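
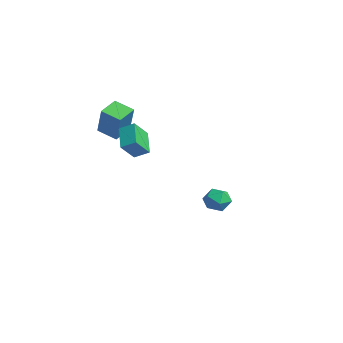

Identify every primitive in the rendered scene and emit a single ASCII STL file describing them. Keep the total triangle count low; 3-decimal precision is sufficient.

solid 
facet normal -0.876 -0.339 0.342
outer loop
vertex -3.577 3.934 -2.794
vertex -3.249 3.114 -2.767
vertex -3.178 3.642 -2.062
endloop
endfacet
facet normal -0.765 0.334 0.550
outer loop
vertex -3.577 3.934 -2.794
vertex -3.178 3.642 -2.062
vertex -3.027 4.463 -2.351
endloop
endfacet
facet normal -0.678 0.734 -0.034
outer loop
vertex -3.577 3.934 -2.794
vertex -3.027 4.463 -2.351
vertex -3.004 4.443 -3.234
endloop
endfacet
facet normal -0.736 0.308 -0.603
outer loop
vertex -3.577 3.934 -2.794
vertex -3.004 4.443 -3.234
vertex -3.142 3.609 -3.491
endloop
endfacet
facet normal -0.858 -0.356 -0.370
outer loop
vertex -3.577 3.934 -2.794
vertex -3.142 3.609 -3.491
vertex -3.249 3.114 -2.767
endloop
endfacet
facet normal -0.156 0.353 0.922
outer loop
vertex -3.027 4.463 -2.351
vertex -3.178 3.642 -2.062
vertex -2.358 3.971 -2.049
endloop
endfacet
facet normal -0.336 -0.737 0.586
outer loop
vertex -3.178 3.642 -2.062
vertex -3.249 3.114 -2.767
vertex -2.496 3.137 -2.306
endloop
endfacet
facet normal -0.306 -0.764 -0.568
outer loop
vertex -3.249 3.114 -2.767
vertex -3.142 3.609 -3.491
vertex -2.473 3.117 -3.189
endloop
endfacet
facet normal -0.109 0.309 -0.945
outer loop
vertex -3.142 3.609 -3.491
vertex -3.004 4.443 -3.234
vertex -2.322 3.938 -3.478
endloop
endfacet
facet normal -0.016 1.000 -0.023
outer loop
vertex -3.004 4.443 -3.234
vertex -3.027 4.463 -2.351
vertex -2.251 4.466 -2.773
endloop
endfacet
facet normal 0.736 -0.308 0.603
outer loop
vertex -1.923 3.646 -2.746
vertex -2.358 3.971 -2.049
vertex -2.496 3.137 -2.306
endloop
endfacet
facet normal 0.678 -0.734 0.034
outer loop
vertex -1.923 3.646 -2.746
vertex -2.496 3.137 -2.306
vertex -2.473 3.117 -3.189
endloop
endfacet
facet normal 0.765 -0.334 -0.550
outer loop
vertex -1.923 3.646 -2.746
vertex -2.473 3.117 -3.189
vertex -2.322 3.938 -3.478
endloop
endfacet
facet normal 0.876 0.339 -0.342
outer loop
vertex -1.923 3.646 -2.746
vertex -2.322 3.938 -3.478
vertex -2.251 4.466 -2.773
endloop
endfacet
facet normal 0.858 0.356 0.370
outer loop
vertex -1.923 3.646 -2.746
vertex -2.251 4.466 -2.773
vertex -2.358 3.971 -2.049
endloop
endfacet
facet normal 0.109 -0.309 0.945
outer loop
vertex -2.496 3.137 -2.306
vertex -2.358 3.971 -2.049
vertex -3.178 3.642 -2.062
endloop
endfacet
facet normal 0.016 -1.000 0.023
outer loop
vertex -2.473 3.117 -3.189
vertex -2.496 3.137 -2.306
vertex -3.249 3.114 -2.767
endloop
endfacet
facet normal 0.156 -0.353 -0.922
outer loop
vertex -2.322 3.938 -3.478
vertex -2.473 3.117 -3.189
vertex -3.142 3.609 -3.491
endloop
endfacet
facet normal 0.336 0.737 -0.586
outer loop
vertex -2.251 4.466 -2.773
vertex -2.322 3.938 -3.478
vertex -3.004 4.443 -3.234
endloop
endfacet
facet normal 0.306 0.764 0.568
outer loop
vertex -2.358 3.971 -2.049
vertex -2.251 4.466 -2.773
vertex -3.027 4.463 -2.351
endloop
endfacet
facet normal -0.486 -0.748 -0.453
outer loop
vertex 1.273 -2.901 4.498
vertex 0.836 -2.066 3.587
vertex 2.542 -3.194 3.621
endloop
endfacet
facet normal 0.333 -0.637 0.695
outer loop
vertex 2.984 -2.514 4.033
vertex 1.273 -2.901 4.498
vertex 2.542 -3.194 3.621
endloop
endfacet
facet normal -0.486 -0.748 -0.453
outer loop
vertex 2.542 -3.194 3.621
vertex 0.836 -2.066 3.587
vertex 2.105 -2.359 2.71
endloop
endfacet
facet normal 0.808 -0.187 -0.559
outer loop
vertex 2.105 -2.359 2.71
vertex 2.984 -2.514 4.033
vertex 2.542 -3.194 3.621
endloop
endfacet
facet normal -0.808 0.187 0.559
outer loop
vertex 1.273 -2.901 4.498
vertex 1.278 -1.386 3.999
vertex 0.836 -2.066 3.587
endloop
endfacet
facet normal 0.333 -0.637 0.695
outer loop
vertex 1.715 -2.221 4.91
vertex 1.273 -2.901 4.498
vertex 2.984 -2.514 4.033
endloop
endfacet
facet normal -0.808 0.187 0.559
outer loop
vertex 1.715 -2.221 4.91
vertex 1.278 -1.386 3.999
vertex 1.273 -2.901 4.498
endloop
endfacet
facet normal -0.333 0.637 -0.695
outer loop
vertex 0.836 -2.066 3.587
vertex 1.278 -1.386 3.999
vertex 2.105 -2.359 2.71
endloop
endfacet
facet normal 0.808 -0.187 -0.559
outer loop
vertex 2.547 -1.679 3.122
vertex 2.984 -2.514 4.033
vertex 2.105 -2.359 2.71
endloop
endfacet
facet normal -0.333 0.637 -0.695
outer loop
vertex 2.105 -2.359 2.71
vertex 1.278 -1.386 3.999
vertex 2.547 -1.679 3.122
endloop
endfacet
facet normal 0.486 0.748 0.453
outer loop
vertex 2.547 -1.679 3.122
vertex 1.715 -2.221 4.91
vertex 2.984 -2.514 4.033
endloop
endfacet
facet normal 0.486 0.748 0.453
outer loop
vertex 1.278 -1.386 3.999
vertex 1.715 -2.221 4.91
vertex 2.547 -1.679 3.122
endloop
endfacet
facet normal -0.527 0.038 -0.849
outer loop
vertex -3.388 -1.992 3.563
vertex -2.577 -1.195 3.095
vertex -2.729 -2.928 3.112
endloop
endfacet
facet normal -0.659 -0.648 0.381
outer loop
vertex -1.663 -3.005 4.825
vertex -3.388 -1.992 3.563
vertex -2.729 -2.928 3.112
endloop
endfacet
facet normal -0.528 0.038 -0.848
outer loop
vertex -2.729 -2.928 3.112
vertex -2.577 -1.195 3.095
vertex -1.919 -2.131 2.643
endloop
endfacet
facet normal 0.535 -0.760 -0.367
outer loop
vertex -1.919 -2.131 2.643
vertex -1.663 -3.005 4.825
vertex -2.729 -2.928 3.112
endloop
endfacet
facet normal -0.535 0.761 0.367
outer loop
vertex -3.388 -1.992 3.563
vertex -1.511 -1.272 4.808
vertex -2.577 -1.195 3.095
endloop
endfacet
facet normal -0.659 -0.648 0.381
outer loop
vertex -2.321 -2.069 5.277
vertex -3.388 -1.992 3.563
vertex -1.663 -3.005 4.825
endloop
endfacet
facet normal -0.535 0.760 0.367
outer loop
vertex -2.321 -2.069 5.277
vertex -1.511 -1.272 4.808
vertex -3.388 -1.992 3.563
endloop
endfacet
facet normal 0.660 0.648 -0.381
outer loop
vertex -2.577 -1.195 3.095
vertex -1.511 -1.272 4.808
vertex -1.919 -2.131 2.643
endloop
endfacet
facet normal 0.535 -0.761 -0.367
outer loop
vertex -0.852 -2.208 4.357
vertex -1.663 -3.005 4.825
vertex -1.919 -2.131 2.643
endloop
endfacet
facet normal 0.659 0.648 -0.381
outer loop
vertex -1.919 -2.131 2.643
vertex -1.511 -1.272 4.808
vertex -0.852 -2.208 4.357
endloop
endfacet
facet normal 0.528 -0.039 0.849
outer loop
vertex -0.852 -2.208 4.357
vertex -2.321 -2.069 5.277
vertex -1.663 -3.005 4.825
endloop
endfacet
facet normal 0.528 -0.037 0.849
outer loop
vertex -1.511 -1.272 4.808
vertex -2.321 -2.069 5.277
vertex -0.852 -2.208 4.357
endloop
endfacet

endsolid


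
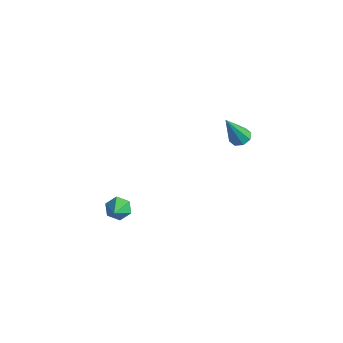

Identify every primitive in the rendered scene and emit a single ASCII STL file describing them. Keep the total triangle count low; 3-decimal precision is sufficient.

solid 
facet normal 0.117 0.422 -0.899
outer loop
vertex 2.641 3.936 -0.359
vertex 2.04 3.843 -0.481
vertex 2.369 4.301 -0.223
endloop
endfacet
facet normal 0.750 0.350 0.562
outer loop
vertex 2.641 3.936 -0.359
vertex 2.369 4.301 -0.223
vertex 1.8 2.977 1.361
endloop
endfacet
facet normal 0.116 0.423 -0.899
outer loop
vertex 2.369 4.301 -0.223
vertex 2.04 3.843 -0.481
vertex 1.904 4.397 -0.238
endloop
endfacet
facet normal 0.131 0.737 0.663
outer loop
vertex 2.369 4.301 -0.223
vertex 1.904 4.397 -0.238
vertex 1.8 2.977 1.361
endloop
endfacet
facet normal 0.118 0.423 -0.898
outer loop
vertex 1.904 4.397 -0.238
vertex 2.04 3.843 -0.481
vertex 1.519 4.169 -0.396
endloop
endfacet
facet normal -0.583 0.626 0.518
outer loop
vertex 1.904 4.397 -0.238
vertex 1.519 4.169 -0.396
vertex 1.8 2.977 1.361
endloop
endfacet
facet normal 0.117 0.422 -0.899
outer loop
vertex 1.519 4.169 -0.396
vertex 2.04 3.843 -0.481
vertex 1.439 3.75 -0.603
endloop
endfacet
facet normal -0.974 0.082 0.211
outer loop
vertex 1.519 4.169 -0.396
vertex 1.439 3.75 -0.603
vertex 1.8 2.977 1.361
endloop
endfacet
facet normal 0.117 0.422 -0.899
outer loop
vertex 1.439 3.75 -0.603
vertex 2.04 3.843 -0.481
vertex 1.711 3.385 -0.739
endloop
endfacet
facet normal -0.813 -0.577 -0.078
outer loop
vertex 1.439 3.75 -0.603
vertex 1.711 3.385 -0.739
vertex 1.8 2.977 1.361
endloop
endfacet
facet normal 0.116 0.423 -0.899
outer loop
vertex 1.711 3.385 -0.739
vertex 2.04 3.843 -0.481
vertex 2.175 3.289 -0.724
endloop
endfacet
facet normal -0.194 -0.965 -0.179
outer loop
vertex 1.711 3.385 -0.739
vertex 2.175 3.289 -0.724
vertex 1.8 2.977 1.361
endloop
endfacet
facet normal 0.116 0.423 -0.899
outer loop
vertex 2.175 3.289 -0.724
vertex 2.04 3.843 -0.481
vertex 2.56 3.517 -0.567
endloop
endfacet
facet normal 0.520 -0.854 -0.034
outer loop
vertex 2.175 3.289 -0.724
vertex 2.56 3.517 -0.567
vertex 1.8 2.977 1.361
endloop
endfacet
facet normal 0.117 0.423 -0.898
outer loop
vertex 2.56 3.517 -0.567
vertex 2.04 3.843 -0.481
vertex 2.641 3.936 -0.359
endloop
endfacet
facet normal 0.911 -0.311 0.272
outer loop
vertex 2.56 3.517 -0.567
vertex 2.641 3.936 -0.359
vertex 1.8 2.977 1.361
endloop
endfacet
facet normal -0.493 0.634 -0.596
outer loop
vertex 0.645 -2.589 -3.173
vertex 0.039 -2.887 -2.989
vertex 0.289 -2.347 -2.621
endloop
endfacet
facet normal 0.830 0.439 0.343
outer loop
vertex 0.645 -2.589 -3.173
vertex 0.289 -2.347 -2.621
vertex 0.881 -3.973 -1.971
endloop
endfacet
facet normal -0.493 0.634 -0.596
outer loop
vertex 0.289 -2.347 -2.621
vertex 0.039 -2.887 -2.989
vertex -0.317 -2.645 -2.437
endloop
endfacet
facet normal 0.083 0.396 0.915
outer loop
vertex 0.289 -2.347 -2.621
vertex -0.317 -2.645 -2.437
vertex 0.881 -3.973 -1.971
endloop
endfacet
facet normal -0.493 0.634 -0.596
outer loop
vertex -0.317 -2.645 -2.437
vertex 0.039 -2.887 -2.989
vertex -0.567 -3.185 -2.805
endloop
endfacet
facet normal -0.583 -0.256 0.771
outer loop
vertex -0.317 -2.645 -2.437
vertex -0.567 -3.185 -2.805
vertex 0.881 -3.973 -1.971
endloop
endfacet
facet normal -0.493 0.635 -0.595
outer loop
vertex -0.567 -3.185 -2.805
vertex 0.039 -2.887 -2.989
vertex -0.212 -3.427 -3.357
endloop
endfacet
facet normal -0.502 -0.863 0.056
outer loop
vertex -0.567 -3.185 -2.805
vertex -0.212 -3.427 -3.357
vertex 0.881 -3.973 -1.971
endloop
endfacet
facet normal -0.493 0.635 -0.595
outer loop
vertex -0.212 -3.427 -3.357
vertex 0.039 -2.887 -2.989
vertex 0.394 -3.129 -3.541
endloop
endfacet
facet normal 0.246 -0.820 -0.517
outer loop
vertex -0.212 -3.427 -3.357
vertex 0.394 -3.129 -3.541
vertex 0.881 -3.973 -1.971
endloop
endfacet
facet normal -0.493 0.635 -0.595
outer loop
vertex 0.394 -3.129 -3.541
vertex 0.039 -2.887 -2.989
vertex 0.645 -2.589 -3.173
endloop
endfacet
facet normal 0.912 -0.169 -0.374
outer loop
vertex 0.394 -3.129 -3.541
vertex 0.645 -2.589 -3.173
vertex 0.881 -3.973 -1.971
endloop
endfacet

endsolid


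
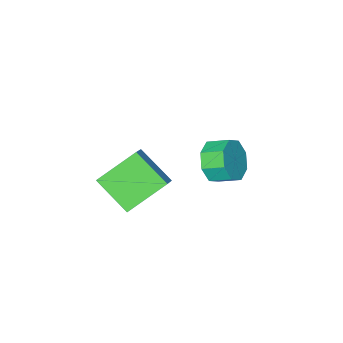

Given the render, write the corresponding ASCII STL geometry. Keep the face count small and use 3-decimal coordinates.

solid 
facet normal -0.599 -0.545 -0.587
outer loop
vertex 2.205 -5.25 3.168
vertex 0.635 -4.805 4.358
vertex 1.85 -3.753 2.14
endloop
endfacet
facet normal 0.777 -0.220 -0.589
outer loop
vertex 2.485 -3.175 2.762
vertex 2.205 -5.25 3.168
vertex 1.85 -3.753 2.14
endloop
endfacet
facet normal -0.599 -0.545 -0.587
outer loop
vertex 1.85 -3.753 2.14
vertex 0.635 -4.805 4.358
vertex 0.28 -3.308 3.33
endloop
endfacet
facet normal -0.192 0.809 -0.556
outer loop
vertex 0.28 -3.308 3.33
vertex 2.485 -3.175 2.762
vertex 1.85 -3.753 2.14
endloop
endfacet
facet normal 0.192 -0.809 0.556
outer loop
vertex 2.205 -5.25 3.168
vertex 1.27 -4.227 4.98
vertex 0.635 -4.805 4.358
endloop
endfacet
facet normal 0.777 -0.220 -0.589
outer loop
vertex 2.84 -4.672 3.79
vertex 2.205 -5.25 3.168
vertex 2.485 -3.175 2.762
endloop
endfacet
facet normal 0.192 -0.809 0.556
outer loop
vertex 2.84 -4.672 3.79
vertex 1.27 -4.227 4.98
vertex 2.205 -5.25 3.168
endloop
endfacet
facet normal -0.777 0.220 0.589
outer loop
vertex 0.635 -4.805 4.358
vertex 1.27 -4.227 4.98
vertex 0.28 -3.308 3.33
endloop
endfacet
facet normal -0.192 0.809 -0.556
outer loop
vertex 0.915 -2.73 3.952
vertex 2.485 -3.175 2.762
vertex 0.28 -3.308 3.33
endloop
endfacet
facet normal -0.777 0.220 0.589
outer loop
vertex 0.28 -3.308 3.33
vertex 1.27 -4.227 4.98
vertex 0.915 -2.73 3.952
endloop
endfacet
facet normal 0.599 0.545 0.587
outer loop
vertex 0.915 -2.73 3.952
vertex 2.84 -4.672 3.79
vertex 2.485 -3.175 2.762
endloop
endfacet
facet normal 0.599 0.545 0.587
outer loop
vertex 1.27 -4.227 4.98
vertex 2.84 -4.672 3.79
vertex 0.915 -2.73 3.952
endloop
endfacet
facet normal 0.495 -0.765 -0.411
outer loop
vertex -1.744 -4.131 3.292
vertex -2.288 -4.041 2.47
vertex -1.432 -3.659 2.789
endloop
endfacet
facet normal 0.765 0.159 0.624
outer loop
vertex -1.744 -4.131 3.292
vertex -1.432 -3.659 2.789
vertex -2.248 -3.35 3.712
endloop
endfacet
facet normal 0.765 0.160 0.623
outer loop
vertex -2.248 -3.35 3.712
vertex -1.432 -3.659 2.789
vertex -1.936 -2.878 3.208
endloop
endfacet
facet normal -0.494 0.766 0.412
outer loop
vertex -2.248 -3.35 3.712
vertex -1.936 -2.878 3.208
vertex -2.792 -3.259 2.89
endloop
endfacet
facet normal 0.495 -0.766 -0.411
outer loop
vertex -1.432 -3.659 2.789
vertex -2.288 -4.041 2.47
vertex -1.621 -3.41 2.098
endloop
endfacet
facet normal 0.833 0.553 -0.029
outer loop
vertex -1.432 -3.659 2.789
vertex -1.621 -3.41 2.098
vertex -1.936 -2.878 3.208
endloop
endfacet
facet normal 0.833 0.553 -0.029
outer loop
vertex -1.936 -2.878 3.208
vertex -1.621 -3.41 2.098
vertex -2.125 -2.629 2.518
endloop
endfacet
facet normal -0.494 0.766 0.412
outer loop
vertex -1.936 -2.878 3.208
vertex -2.125 -2.629 2.518
vertex -2.792 -3.259 2.89
endloop
endfacet
facet normal 0.495 -0.765 -0.412
outer loop
vertex -1.621 -3.41 2.098
vertex -2.288 -4.041 2.47
vertex -2.201 -3.531 1.626
endloop
endfacet
facet normal 0.411 0.623 -0.665
outer loop
vertex -1.621 -3.41 2.098
vertex -2.201 -3.531 1.626
vertex -2.125 -2.629 2.518
endloop
endfacet
facet normal 0.412 0.623 -0.665
outer loop
vertex -2.125 -2.629 2.518
vertex -2.201 -3.531 1.626
vertex -2.705 -2.75 2.045
endloop
endfacet
facet normal -0.495 0.766 0.411
outer loop
vertex -2.125 -2.629 2.518
vertex -2.705 -2.75 2.045
vertex -2.792 -3.259 2.89
endloop
endfacet
facet normal 0.494 -0.766 -0.412
outer loop
vertex -2.201 -3.531 1.626
vertex -2.288 -4.041 2.47
vertex -2.832 -3.95 1.648
endloop
endfacet
facet normal -0.249 0.328 -0.911
outer loop
vertex -2.201 -3.531 1.626
vertex -2.832 -3.95 1.648
vertex -2.705 -2.75 2.045
endloop
endfacet
facet normal -0.251 0.328 -0.911
outer loop
vertex -2.705 -2.75 2.045
vertex -2.832 -3.95 1.648
vertex -3.336 -3.169 2.068
endloop
endfacet
facet normal -0.494 0.766 0.411
outer loop
vertex -2.705 -2.75 2.045
vertex -3.336 -3.169 2.068
vertex -2.792 -3.259 2.89
endloop
endfacet
facet normal 0.494 -0.766 -0.412
outer loop
vertex -2.832 -3.95 1.648
vertex -2.288 -4.041 2.47
vertex -3.144 -4.422 2.152
endloop
endfacet
facet normal -0.766 -0.159 -0.623
outer loop
vertex -2.832 -3.95 1.648
vertex -3.144 -4.422 2.152
vertex -3.336 -3.169 2.068
endloop
endfacet
facet normal -0.765 -0.159 -0.624
outer loop
vertex -3.336 -3.169 2.068
vertex -3.144 -4.422 2.152
vertex -3.648 -3.641 2.571
endloop
endfacet
facet normal -0.495 0.765 0.411
outer loop
vertex -3.336 -3.169 2.068
vertex -3.648 -3.641 2.571
vertex -2.792 -3.259 2.89
endloop
endfacet
facet normal 0.494 -0.766 -0.412
outer loop
vertex -3.144 -4.422 2.152
vertex -2.288 -4.041 2.47
vertex -2.955 -4.671 2.842
endloop
endfacet
facet normal -0.833 -0.553 0.029
outer loop
vertex -3.144 -4.422 2.152
vertex -2.955 -4.671 2.842
vertex -3.648 -3.641 2.571
endloop
endfacet
facet normal -0.833 -0.553 0.029
outer loop
vertex -3.648 -3.641 2.571
vertex -2.955 -4.671 2.842
vertex -3.459 -3.89 3.262
endloop
endfacet
facet normal -0.495 0.766 0.411
outer loop
vertex -3.648 -3.641 2.571
vertex -3.459 -3.89 3.262
vertex -2.792 -3.259 2.89
endloop
endfacet
facet normal 0.495 -0.766 -0.411
outer loop
vertex -2.955 -4.671 2.842
vertex -2.288 -4.041 2.47
vertex -2.375 -4.55 3.315
endloop
endfacet
facet normal -0.412 -0.623 0.665
outer loop
vertex -2.955 -4.671 2.842
vertex -2.375 -4.55 3.315
vertex -3.459 -3.89 3.262
endloop
endfacet
facet normal -0.412 -0.623 0.665
outer loop
vertex -3.459 -3.89 3.262
vertex -2.375 -4.55 3.315
vertex -2.879 -3.769 3.734
endloop
endfacet
facet normal -0.495 0.765 0.412
outer loop
vertex -3.459 -3.89 3.262
vertex -2.879 -3.769 3.734
vertex -2.792 -3.259 2.89
endloop
endfacet
facet normal 0.494 -0.766 -0.411
outer loop
vertex -2.375 -4.55 3.315
vertex -2.288 -4.041 2.47
vertex -1.744 -4.131 3.292
endloop
endfacet
facet normal 0.250 -0.327 0.911
outer loop
vertex -2.375 -4.55 3.315
vertex -1.744 -4.131 3.292
vertex -2.879 -3.769 3.734
endloop
endfacet
facet normal 0.250 -0.329 0.911
outer loop
vertex -2.879 -3.769 3.734
vertex -1.744 -4.131 3.292
vertex -2.248 -3.35 3.712
endloop
endfacet
facet normal -0.494 0.766 0.412
outer loop
vertex -2.879 -3.769 3.734
vertex -2.248 -3.35 3.712
vertex -2.792 -3.259 2.89
endloop
endfacet

endsolid


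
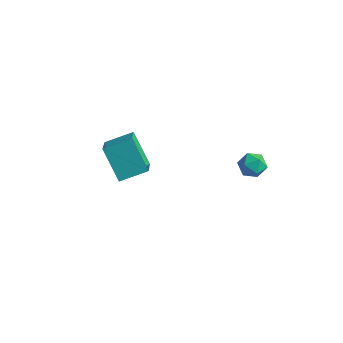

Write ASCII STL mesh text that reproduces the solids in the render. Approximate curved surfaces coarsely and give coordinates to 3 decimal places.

solid 
facet normal 0.045 0.454 0.890
outer loop
vertex 2.208 3.886 4.183
vertex 1.821 3.438 4.431
vertex 2.457 3.355 4.441
endloop
endfacet
facet normal 0.648 0.557 0.520
outer loop
vertex 2.208 3.886 4.183
vertex 2.457 3.355 4.441
vertex 2.696 3.589 3.893
endloop
endfacet
facet normal 0.475 0.875 -0.096
outer loop
vertex 2.208 3.886 4.183
vertex 2.696 3.589 3.893
vertex 2.208 3.816 3.545
endloop
endfacet
facet normal -0.230 0.967 -0.106
outer loop
vertex 2.208 3.886 4.183
vertex 2.208 3.816 3.545
vertex 1.668 3.724 3.877
endloop
endfacet
facet normal -0.497 0.707 0.502
outer loop
vertex 2.208 3.886 4.183
vertex 1.668 3.724 3.877
vertex 1.821 3.438 4.431
endloop
endfacet
facet normal 0.926 -0.082 0.369
outer loop
vertex 2.696 3.589 3.893
vertex 2.457 3.355 4.441
vertex 2.612 2.956 3.963
endloop
endfacet
facet normal -0.048 -0.250 0.967
outer loop
vertex 2.457 3.355 4.441
vertex 1.821 3.438 4.431
vertex 2.072 2.864 4.295
endloop
endfacet
facet normal -0.927 0.160 0.339
outer loop
vertex 1.821 3.438 4.431
vertex 1.668 3.724 3.877
vertex 1.584 3.091 3.947
endloop
endfacet
facet normal -0.496 0.581 -0.646
outer loop
vertex 1.668 3.724 3.877
vertex 2.208 3.816 3.545
vertex 1.823 3.325 3.399
endloop
endfacet
facet normal 0.648 0.432 -0.627
outer loop
vertex 2.208 3.816 3.545
vertex 2.696 3.589 3.893
vertex 2.459 3.242 3.409
endloop
endfacet
facet normal 0.230 -0.967 0.106
outer loop
vertex 2.072 2.794 3.657
vertex 2.612 2.956 3.963
vertex 2.072 2.864 4.295
endloop
endfacet
facet normal -0.475 -0.875 0.096
outer loop
vertex 2.072 2.794 3.657
vertex 2.072 2.864 4.295
vertex 1.584 3.091 3.947
endloop
endfacet
facet normal -0.648 -0.557 -0.520
outer loop
vertex 2.072 2.794 3.657
vertex 1.584 3.091 3.947
vertex 1.823 3.325 3.399
endloop
endfacet
facet normal -0.045 -0.454 -0.890
outer loop
vertex 2.072 2.794 3.657
vertex 1.823 3.325 3.399
vertex 2.459 3.242 3.409
endloop
endfacet
facet normal 0.497 -0.707 -0.502
outer loop
vertex 2.072 2.794 3.657
vertex 2.459 3.242 3.409
vertex 2.612 2.956 3.963
endloop
endfacet
facet normal 0.496 -0.581 0.646
outer loop
vertex 2.072 2.864 4.295
vertex 2.612 2.956 3.963
vertex 2.457 3.355 4.441
endloop
endfacet
facet normal -0.648 -0.432 0.627
outer loop
vertex 1.584 3.091 3.947
vertex 2.072 2.864 4.295
vertex 1.821 3.438 4.431
endloop
endfacet
facet normal -0.926 0.082 -0.369
outer loop
vertex 1.823 3.325 3.399
vertex 1.584 3.091 3.947
vertex 1.668 3.724 3.877
endloop
endfacet
facet normal 0.048 0.250 -0.967
outer loop
vertex 2.459 3.242 3.409
vertex 1.823 3.325 3.399
vertex 2.208 3.816 3.545
endloop
endfacet
facet normal 0.927 -0.160 -0.339
outer loop
vertex 2.612 2.956 3.963
vertex 2.459 3.242 3.409
vertex 2.696 3.589 3.893
endloop
endfacet
facet normal -0.472 0.668 -0.575
outer loop
vertex -4.0 1.724 3.085
vertex -3.212 2.641 3.504
vertex -2.94 1.388 1.826
endloop
endfacet
facet normal -0.616 -0.717 -0.327
outer loop
vertex -2.128 0.239 2.816
vertex -4.0 1.724 3.085
vertex -2.94 1.388 1.826
endloop
endfacet
facet normal -0.472 0.668 -0.575
outer loop
vertex -2.94 1.388 1.826
vertex -3.212 2.641 3.504
vertex -2.152 2.306 2.245
endloop
endfacet
facet normal 0.631 -0.200 -0.749
outer loop
vertex -2.152 2.306 2.245
vertex -2.128 0.239 2.816
vertex -2.94 1.388 1.826
endloop
endfacet
facet normal -0.631 0.200 0.750
outer loop
vertex -4.0 1.724 3.085
vertex -2.4 1.492 4.494
vertex -3.212 2.641 3.504
endloop
endfacet
facet normal -0.616 -0.717 -0.328
outer loop
vertex -3.188 0.574 4.075
vertex -4.0 1.724 3.085
vertex -2.128 0.239 2.816
endloop
endfacet
facet normal -0.631 0.200 0.750
outer loop
vertex -3.188 0.574 4.075
vertex -2.4 1.492 4.494
vertex -4.0 1.724 3.085
endloop
endfacet
facet normal 0.615 0.717 0.327
outer loop
vertex -3.212 2.641 3.504
vertex -2.4 1.492 4.494
vertex -2.152 2.306 2.245
endloop
endfacet
facet normal 0.631 -0.200 -0.750
outer loop
vertex -1.34 1.156 3.235
vertex -2.128 0.239 2.816
vertex -2.152 2.306 2.245
endloop
endfacet
facet normal 0.616 0.717 0.327
outer loop
vertex -2.152 2.306 2.245
vertex -2.4 1.492 4.494
vertex -1.34 1.156 3.235
endloop
endfacet
facet normal 0.472 -0.668 0.575
outer loop
vertex -1.34 1.156 3.235
vertex -3.188 0.574 4.075
vertex -2.128 0.239 2.816
endloop
endfacet
facet normal 0.472 -0.668 0.576
outer loop
vertex -2.4 1.492 4.494
vertex -3.188 0.574 4.075
vertex -1.34 1.156 3.235
endloop
endfacet

endsolid


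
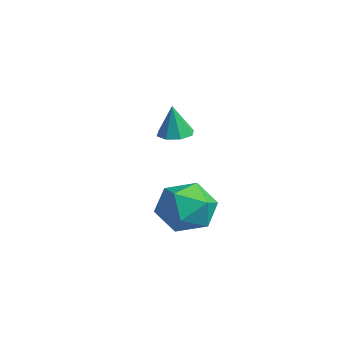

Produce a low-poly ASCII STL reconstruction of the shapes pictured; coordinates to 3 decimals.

solid 
facet normal -0.477 0.849 -0.229
outer loop
vertex -1.15 -1.874 -3.619
vertex -1.555 -1.893 -2.847
vertex -0.788 -1.484 -2.927
endloop
endfacet
facet normal 0.161 0.821 -0.547
outer loop
vertex -1.15 -1.874 -3.619
vertex -0.788 -1.484 -2.927
vertex -0.292 -1.947 -3.476
endloop
endfacet
facet normal 0.179 0.236 -0.955
outer loop
vertex -1.15 -1.874 -3.619
vertex -0.292 -1.947 -3.476
vertex -0.752 -2.642 -3.734
endloop
endfacet
facet normal -0.447 -0.099 -0.889
outer loop
vertex -1.15 -1.874 -3.619
vertex -0.752 -2.642 -3.734
vertex -1.533 -2.609 -3.345
endloop
endfacet
facet normal -0.853 0.280 -0.441
outer loop
vertex -1.15 -1.874 -3.619
vertex -1.533 -2.609 -3.345
vertex -1.555 -1.893 -2.847
endloop
endfacet
facet normal 0.658 0.752 -0.040
outer loop
vertex -0.292 -1.947 -3.476
vertex -0.788 -1.484 -2.927
vertex -0.167 -2.011 -2.615
endloop
endfacet
facet normal -0.375 0.796 0.475
outer loop
vertex -0.788 -1.484 -2.927
vertex -1.555 -1.893 -2.847
vertex -0.948 -1.978 -2.226
endloop
endfacet
facet normal -0.983 -0.123 0.134
outer loop
vertex -1.555 -1.893 -2.847
vertex -1.533 -2.609 -3.345
vertex -1.408 -2.673 -2.484
endloop
endfacet
facet normal -0.327 -0.736 -0.593
outer loop
vertex -1.533 -2.609 -3.345
vertex -0.752 -2.642 -3.734
vertex -0.912 -3.136 -3.033
endloop
endfacet
facet normal 0.688 -0.196 -0.699
outer loop
vertex -0.752 -2.642 -3.734
vertex -0.292 -1.947 -3.476
vertex -0.145 -2.727 -3.113
endloop
endfacet
facet normal 0.447 0.099 0.889
outer loop
vertex -0.55 -2.746 -2.341
vertex -0.167 -2.011 -2.615
vertex -0.948 -1.978 -2.226
endloop
endfacet
facet normal -0.179 -0.236 0.955
outer loop
vertex -0.55 -2.746 -2.341
vertex -0.948 -1.978 -2.226
vertex -1.408 -2.673 -2.484
endloop
endfacet
facet normal -0.161 -0.821 0.547
outer loop
vertex -0.55 -2.746 -2.341
vertex -1.408 -2.673 -2.484
vertex -0.912 -3.136 -3.033
endloop
endfacet
facet normal 0.477 -0.849 0.229
outer loop
vertex -0.55 -2.746 -2.341
vertex -0.912 -3.136 -3.033
vertex -0.145 -2.727 -3.113
endloop
endfacet
facet normal 0.853 -0.280 0.441
outer loop
vertex -0.55 -2.746 -2.341
vertex -0.145 -2.727 -3.113
vertex -0.167 -2.011 -2.615
endloop
endfacet
facet normal 0.327 0.736 0.593
outer loop
vertex -0.948 -1.978 -2.226
vertex -0.167 -2.011 -2.615
vertex -0.788 -1.484 -2.927
endloop
endfacet
facet normal -0.688 0.196 0.699
outer loop
vertex -1.408 -2.673 -2.484
vertex -0.948 -1.978 -2.226
vertex -1.555 -1.893 -2.847
endloop
endfacet
facet normal -0.658 -0.752 0.040
outer loop
vertex -0.912 -3.136 -3.033
vertex -1.408 -2.673 -2.484
vertex -1.533 -2.609 -3.345
endloop
endfacet
facet normal 0.375 -0.796 -0.475
outer loop
vertex -0.145 -2.727 -3.113
vertex -0.912 -3.136 -3.033
vertex -0.752 -2.642 -3.734
endloop
endfacet
facet normal 0.983 0.123 -0.134
outer loop
vertex -0.167 -2.011 -2.615
vertex -0.145 -2.727 -3.113
vertex -0.292 -1.947 -3.476
endloop
endfacet
facet normal -0.076 0.115 -0.990
outer loop
vertex -3.528 -1.093 -1.572
vertex -3.919 -1.42 -1.58
vertex -3.872 -0.916 -1.525
endloop
endfacet
facet normal 0.453 0.755 0.474
outer loop
vertex -3.528 -1.093 -1.572
vertex -3.872 -0.916 -1.525
vertex -3.841 -1.54 -0.56
endloop
endfacet
facet normal -0.076 0.115 -0.990
outer loop
vertex -3.872 -0.916 -1.525
vertex -3.919 -1.42 -1.58
vertex -4.244 -1.033 -1.51
endloop
endfacet
facet normal -0.234 0.813 0.533
outer loop
vertex -3.872 -0.916 -1.525
vertex -4.244 -1.033 -1.51
vertex -3.841 -1.54 -0.56
endloop
endfacet
facet normal -0.077 0.115 -0.990
outer loop
vertex -4.244 -1.033 -1.51
vertex -3.919 -1.42 -1.58
vertex -4.425 -1.378 -1.536
endloop
endfacet
facet normal -0.771 0.365 0.522
outer loop
vertex -4.244 -1.033 -1.51
vertex -4.425 -1.378 -1.536
vertex -3.841 -1.54 -0.56
endloop
endfacet
facet normal -0.077 0.116 -0.990
outer loop
vertex -4.425 -1.378 -1.536
vertex -3.919 -1.42 -1.58
vertex -4.31 -1.747 -1.588
endloop
endfacet
facet normal -0.835 -0.323 0.446
outer loop
vertex -4.425 -1.378 -1.536
vertex -4.31 -1.747 -1.588
vertex -3.841 -1.54 -0.56
endloop
endfacet
facet normal -0.076 0.115 -0.990
outer loop
vertex -4.31 -1.747 -1.588
vertex -3.919 -1.42 -1.58
vertex -3.966 -1.925 -1.635
endloop
endfacet
facet normal -0.392 -0.851 0.350
outer loop
vertex -4.31 -1.747 -1.588
vertex -3.966 -1.925 -1.635
vertex -3.841 -1.54 -0.56
endloop
endfacet
facet normal -0.076 0.115 -0.990
outer loop
vertex -3.966 -1.925 -1.635
vertex -3.919 -1.42 -1.58
vertex -3.594 -1.807 -1.65
endloop
endfacet
facet normal 0.300 -0.909 0.291
outer loop
vertex -3.966 -1.925 -1.635
vertex -3.594 -1.807 -1.65
vertex -3.841 -1.54 -0.56
endloop
endfacet
facet normal -0.076 0.115 -0.990
outer loop
vertex -3.594 -1.807 -1.65
vertex -3.919 -1.42 -1.58
vertex -3.413 -1.463 -1.624
endloop
endfacet
facet normal 0.834 -0.462 0.302
outer loop
vertex -3.594 -1.807 -1.65
vertex -3.413 -1.463 -1.624
vertex -3.841 -1.54 -0.56
endloop
endfacet
facet normal -0.076 0.115 -0.990
outer loop
vertex -3.413 -1.463 -1.624
vertex -3.919 -1.42 -1.58
vertex -3.528 -1.093 -1.572
endloop
endfacet
facet normal 0.898 0.226 0.378
outer loop
vertex -3.413 -1.463 -1.624
vertex -3.528 -1.093 -1.572
vertex -3.841 -1.54 -0.56
endloop
endfacet

endsolid


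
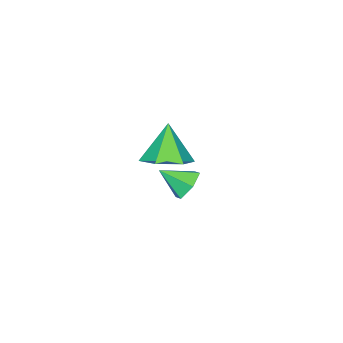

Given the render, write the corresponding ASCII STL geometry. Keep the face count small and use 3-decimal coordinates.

solid 
facet normal 0.387 0.274 -0.880
outer loop
vertex 2.716 1.378 1.157
vertex 1.989 1.22 0.788
vertex 2.145 1.977 1.092
endloop
endfacet
facet normal 0.367 0.439 0.820
outer loop
vertex 2.716 1.378 1.157
vertex 2.145 1.977 1.092
vertex 1.451 0.84 2.012
endloop
endfacet
facet normal 0.387 0.274 -0.881
outer loop
vertex 2.145 1.977 1.092
vertex 1.989 1.22 0.788
vertex 1.418 1.82 0.724
endloop
endfacet
facet normal -0.433 0.712 0.553
outer loop
vertex 2.145 1.977 1.092
vertex 1.418 1.82 0.724
vertex 1.451 0.84 2.012
endloop
endfacet
facet normal 0.387 0.274 -0.881
outer loop
vertex 1.418 1.82 0.724
vertex 1.989 1.22 0.788
vertex 1.262 1.063 0.42
endloop
endfacet
facet normal -0.980 0.147 0.137
outer loop
vertex 1.418 1.82 0.724
vertex 1.262 1.063 0.42
vertex 1.451 0.84 2.012
endloop
endfacet
facet normal 0.386 0.274 -0.881
outer loop
vertex 1.262 1.063 0.42
vertex 1.989 1.22 0.788
vertex 1.833 0.464 0.484
endloop
endfacet
facet normal -0.723 -0.691 -0.011
outer loop
vertex 1.262 1.063 0.42
vertex 1.833 0.464 0.484
vertex 1.451 0.84 2.012
endloop
endfacet
facet normal 0.388 0.274 -0.880
outer loop
vertex 1.833 0.464 0.484
vertex 1.989 1.22 0.788
vertex 2.56 0.621 0.853
endloop
endfacet
facet normal 0.078 -0.963 0.257
outer loop
vertex 1.833 0.464 0.484
vertex 2.56 0.621 0.853
vertex 1.451 0.84 2.012
endloop
endfacet
facet normal 0.387 0.274 -0.880
outer loop
vertex 2.56 0.621 0.853
vertex 1.989 1.22 0.788
vertex 2.716 1.378 1.157
endloop
endfacet
facet normal 0.624 -0.399 0.672
outer loop
vertex 2.56 0.621 0.853
vertex 2.716 1.378 1.157
vertex 1.451 0.84 2.012
endloop
endfacet
facet normal -0.435 0.705 -0.560
outer loop
vertex -0.41 0.315 -2.212
vertex -0.741 -0.159 -2.551
vertex -1.012 0.111 -2.001
endloop
endfacet
facet normal 0.247 0.241 0.938
outer loop
vertex -0.41 0.315 -2.212
vertex -1.012 0.111 -2.001
vertex -0.259 -0.941 -1.929
endloop
endfacet
facet normal -0.434 0.706 -0.560
outer loop
vertex -1.012 0.111 -2.001
vertex -0.741 -0.159 -2.551
vertex -1.344 -0.362 -2.34
endloop
endfacet
facet normal -0.466 -0.276 0.841
outer loop
vertex -1.012 0.111 -2.001
vertex -1.344 -0.362 -2.34
vertex -0.259 -0.941 -1.929
endloop
endfacet
facet normal -0.434 0.706 -0.560
outer loop
vertex -1.344 -0.362 -2.34
vertex -0.741 -0.159 -2.551
vertex -1.073 -0.632 -2.89
endloop
endfacet
facet normal -0.512 -0.844 0.162
outer loop
vertex -1.344 -0.362 -2.34
vertex -1.073 -0.632 -2.89
vertex -0.259 -0.941 -1.929
endloop
endfacet
facet normal -0.434 0.706 -0.560
outer loop
vertex -1.073 -0.632 -2.89
vertex -0.741 -0.159 -2.551
vertex -0.47 -0.429 -3.101
endloop
endfacet
facet normal 0.155 -0.895 -0.419
outer loop
vertex -1.073 -0.632 -2.89
vertex -0.47 -0.429 -3.101
vertex -0.259 -0.941 -1.929
endloop
endfacet
facet normal -0.435 0.705 -0.560
outer loop
vertex -0.47 -0.429 -3.101
vertex -0.741 -0.159 -2.551
vertex -0.139 0.045 -2.762
endloop
endfacet
facet normal 0.869 -0.377 -0.321
outer loop
vertex -0.47 -0.429 -3.101
vertex -0.139 0.045 -2.762
vertex -0.259 -0.941 -1.929
endloop
endfacet
facet normal -0.435 0.705 -0.560
outer loop
vertex -0.139 0.045 -2.762
vertex -0.741 -0.159 -2.551
vertex -0.41 0.315 -2.212
endloop
endfacet
facet normal 0.914 0.190 0.357
outer loop
vertex -0.139 0.045 -2.762
vertex -0.41 0.315 -2.212
vertex -0.259 -0.941 -1.929
endloop
endfacet

endsolid


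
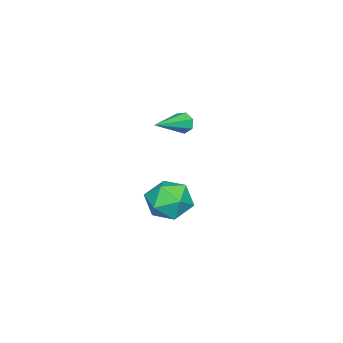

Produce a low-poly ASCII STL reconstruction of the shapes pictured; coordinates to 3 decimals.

solid 
facet normal -0.920 0.209 -0.331
outer loop
vertex -4.419 -1.941 -1.36
vertex -4.627 -2.118 -0.894
vertex -4.467 -1.619 -1.024
endloop
endfacet
facet normal 0.600 0.619 -0.507
outer loop
vertex -4.419 -1.941 -1.36
vertex -4.467 -1.619 -1.024
vertex -2.933 -2.502 -0.286
endloop
endfacet
facet normal -0.920 0.209 -0.331
outer loop
vertex -4.467 -1.619 -1.024
vertex -4.627 -2.118 -0.894
vertex -4.635 -1.672 -0.59
endloop
endfacet
facet normal 0.386 0.886 0.258
outer loop
vertex -4.467 -1.619 -1.024
vertex -4.635 -1.672 -0.59
vertex -2.933 -2.502 -0.286
endloop
endfacet
facet normal -0.920 0.209 -0.330
outer loop
vertex -4.635 -1.672 -0.59
vertex -4.627 -2.118 -0.894
vertex -4.797 -2.062 -0.385
endloop
endfacet
facet normal 0.058 0.446 0.893
outer loop
vertex -4.635 -1.672 -0.59
vertex -4.797 -2.062 -0.385
vertex -2.933 -2.502 -0.286
endloop
endfacet
facet normal -0.920 0.210 -0.330
outer loop
vertex -4.797 -2.062 -0.385
vertex -4.627 -2.118 -0.894
vertex -4.831 -2.493 -0.564
endloop
endfacet
facet normal -0.136 -0.371 0.919
outer loop
vertex -4.797 -2.062 -0.385
vertex -4.831 -2.493 -0.564
vertex -2.933 -2.502 -0.286
endloop
endfacet
facet normal -0.920 0.209 -0.331
outer loop
vertex -4.831 -2.493 -0.564
vertex -4.627 -2.118 -0.894
vertex -4.711 -2.643 -0.992
endloop
endfacet
facet normal -0.051 -0.947 0.318
outer loop
vertex -4.831 -2.493 -0.564
vertex -4.711 -2.643 -0.992
vertex -2.933 -2.502 -0.286
endloop
endfacet
facet normal -0.920 0.209 -0.333
outer loop
vertex -4.711 -2.643 -0.992
vertex -4.627 -2.118 -0.894
vertex -4.527 -2.397 -1.346
endloop
endfacet
facet normal 0.251 -0.851 -0.461
outer loop
vertex -4.711 -2.643 -0.992
vertex -4.527 -2.397 -1.346
vertex -2.933 -2.502 -0.286
endloop
endfacet
facet normal -0.920 0.208 -0.332
outer loop
vertex -4.527 -2.397 -1.346
vertex -4.627 -2.118 -0.894
vertex -4.419 -1.941 -1.36
endloop
endfacet
facet normal 0.540 -0.153 -0.827
outer loop
vertex -4.527 -2.397 -1.346
vertex -4.419 -1.941 -1.36
vertex -2.933 -2.502 -0.286
endloop
endfacet
facet normal -0.089 0.913 0.398
outer loop
vertex 0.309 0.843 -2.097
vertex 0.18 0.432 -1.184
vertex 1.108 0.663 -1.507
endloop
endfacet
facet normal 0.337 0.925 -0.174
outer loop
vertex 0.309 0.843 -2.097
vertex 1.108 0.663 -1.507
vertex 1.154 0.461 -2.494
endloop
endfacet
facet normal -0.036 0.681 -0.731
outer loop
vertex 0.309 0.843 -2.097
vertex 1.154 0.461 -2.494
vertex 0.255 0.105 -2.782
endloop
endfacet
facet normal -0.692 0.518 -0.503
outer loop
vertex 0.309 0.843 -2.097
vertex 0.255 0.105 -2.782
vertex -0.347 0.087 -1.972
endloop
endfacet
facet normal -0.725 0.661 0.195
outer loop
vertex 0.309 0.843 -2.097
vertex -0.347 0.087 -1.972
vertex 0.18 0.432 -1.184
endloop
endfacet
facet normal 0.878 0.475 -0.056
outer loop
vertex 1.154 0.461 -2.494
vertex 1.108 0.663 -1.507
vertex 1.547 -0.187 -1.828
endloop
endfacet
facet normal 0.190 0.455 0.870
outer loop
vertex 1.108 0.663 -1.507
vertex 0.18 0.432 -1.184
vertex 0.945 -0.205 -1.018
endloop
endfacet
facet normal -0.840 0.047 0.541
outer loop
vertex 0.18 0.432 -1.184
vertex -0.347 0.087 -1.972
vertex 0.046 -0.561 -1.306
endloop
endfacet
facet normal -0.787 -0.184 -0.589
outer loop
vertex -0.347 0.087 -1.972
vertex 0.255 0.105 -2.782
vertex 0.092 -0.763 -2.293
endloop
endfacet
facet normal 0.275 0.081 -0.958
outer loop
vertex 0.255 0.105 -2.782
vertex 1.154 0.461 -2.494
vertex 1.02 -0.532 -2.616
endloop
endfacet
facet normal 0.692 -0.518 0.503
outer loop
vertex 0.891 -0.943 -1.703
vertex 1.547 -0.187 -1.828
vertex 0.945 -0.205 -1.018
endloop
endfacet
facet normal 0.036 -0.681 0.731
outer loop
vertex 0.891 -0.943 -1.703
vertex 0.945 -0.205 -1.018
vertex 0.046 -0.561 -1.306
endloop
endfacet
facet normal -0.337 -0.925 0.174
outer loop
vertex 0.891 -0.943 -1.703
vertex 0.046 -0.561 -1.306
vertex 0.092 -0.763 -2.293
endloop
endfacet
facet normal 0.089 -0.913 -0.398
outer loop
vertex 0.891 -0.943 -1.703
vertex 0.092 -0.763 -2.293
vertex 1.02 -0.532 -2.616
endloop
endfacet
facet normal 0.725 -0.661 -0.195
outer loop
vertex 0.891 -0.943 -1.703
vertex 1.02 -0.532 -2.616
vertex 1.547 -0.187 -1.828
endloop
endfacet
facet normal 0.787 0.184 0.589
outer loop
vertex 0.945 -0.205 -1.018
vertex 1.547 -0.187 -1.828
vertex 1.108 0.663 -1.507
endloop
endfacet
facet normal -0.275 -0.081 0.958
outer loop
vertex 0.046 -0.561 -1.306
vertex 0.945 -0.205 -1.018
vertex 0.18 0.432 -1.184
endloop
endfacet
facet normal -0.878 -0.475 0.056
outer loop
vertex 0.092 -0.763 -2.293
vertex 0.046 -0.561 -1.306
vertex -0.347 0.087 -1.972
endloop
endfacet
facet normal -0.190 -0.455 -0.870
outer loop
vertex 1.02 -0.532 -2.616
vertex 0.092 -0.763 -2.293
vertex 0.255 0.105 -2.782
endloop
endfacet
facet normal 0.840 -0.047 -0.541
outer loop
vertex 1.547 -0.187 -1.828
vertex 1.02 -0.532 -2.616
vertex 1.154 0.461 -2.494
endloop
endfacet

endsolid


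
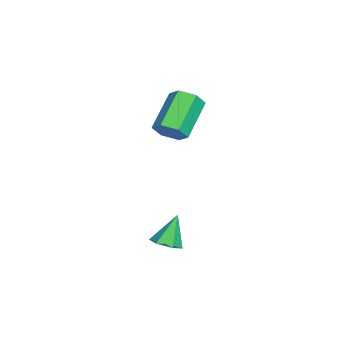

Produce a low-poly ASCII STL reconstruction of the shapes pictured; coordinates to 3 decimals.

solid 
facet normal 0.722 -0.308 -0.619
outer loop
vertex -1.919 2.737 -0.395
vertex -2.332 2.432 -0.725
vertex -2.201 3.012 -0.861
endloop
endfacet
facet normal 0.515 0.838 0.183
outer loop
vertex -1.919 2.737 -0.395
vertex -2.201 3.012 -0.861
vertex -3.075 3.232 0.594
endloop
endfacet
facet normal 0.516 0.837 0.183
outer loop
vertex -3.075 3.232 0.594
vertex -2.201 3.012 -0.861
vertex -3.356 3.507 0.128
endloop
endfacet
facet normal -0.722 0.311 0.619
outer loop
vertex -3.075 3.232 0.594
vertex -3.356 3.507 0.128
vertex -3.488 2.928 0.265
endloop
endfacet
facet normal 0.722 -0.308 -0.619
outer loop
vertex -2.201 3.012 -0.861
vertex -2.332 2.432 -0.725
vertex -2.614 2.707 -1.191
endloop
endfacet
facet normal -0.142 0.809 -0.570
outer loop
vertex -2.201 3.012 -0.861
vertex -2.614 2.707 -1.191
vertex -3.356 3.507 0.128
endloop
endfacet
facet normal -0.143 0.809 -0.571
outer loop
vertex -3.356 3.507 0.128
vertex -2.614 2.707 -1.191
vertex -3.769 3.202 -0.201
endloop
endfacet
facet normal -0.722 0.311 0.618
outer loop
vertex -3.356 3.507 0.128
vertex -3.769 3.202 -0.201
vertex -3.488 2.928 0.265
endloop
endfacet
facet normal 0.721 -0.310 -0.619
outer loop
vertex -2.614 2.707 -1.191
vertex -2.332 2.432 -0.725
vertex -2.745 2.128 -1.054
endloop
endfacet
facet normal -0.658 -0.029 -0.753
outer loop
vertex -2.614 2.707 -1.191
vertex -2.745 2.128 -1.054
vertex -3.769 3.202 -0.201
endloop
endfacet
facet normal -0.657 -0.027 -0.754
outer loop
vertex -3.769 3.202 -0.201
vertex -2.745 2.128 -1.054
vertex -3.901 2.623 -0.065
endloop
endfacet
facet normal -0.723 0.310 0.618
outer loop
vertex -3.769 3.202 -0.201
vertex -3.901 2.623 -0.065
vertex -3.488 2.928 0.265
endloop
endfacet
facet normal 0.722 -0.311 -0.619
outer loop
vertex -2.745 2.128 -1.054
vertex -2.332 2.432 -0.725
vertex -2.464 1.853 -0.588
endloop
endfacet
facet normal -0.515 -0.837 -0.183
outer loop
vertex -2.745 2.128 -1.054
vertex -2.464 1.853 -0.588
vertex -3.901 2.623 -0.065
endloop
endfacet
facet normal -0.515 -0.837 -0.182
outer loop
vertex -3.901 2.623 -0.065
vertex -2.464 1.853 -0.588
vertex -3.619 2.348 0.401
endloop
endfacet
facet normal -0.722 0.308 0.619
outer loop
vertex -3.901 2.623 -0.065
vertex -3.619 2.348 0.401
vertex -3.488 2.928 0.265
endloop
endfacet
facet normal 0.722 -0.311 -0.618
outer loop
vertex -2.464 1.853 -0.588
vertex -2.332 2.432 -0.725
vertex -2.051 2.158 -0.259
endloop
endfacet
facet normal 0.142 -0.809 0.571
outer loop
vertex -2.464 1.853 -0.588
vertex -2.051 2.158 -0.259
vertex -3.619 2.348 0.401
endloop
endfacet
facet normal 0.142 -0.809 0.570
outer loop
vertex -3.619 2.348 0.401
vertex -2.051 2.158 -0.259
vertex -3.206 2.653 0.731
endloop
endfacet
facet normal -0.722 0.308 0.619
outer loop
vertex -3.619 2.348 0.401
vertex -3.206 2.653 0.731
vertex -3.488 2.928 0.265
endloop
endfacet
facet normal 0.723 -0.310 -0.618
outer loop
vertex -2.051 2.158 -0.259
vertex -2.332 2.432 -0.725
vertex -1.919 2.737 -0.395
endloop
endfacet
facet normal 0.657 0.027 0.753
outer loop
vertex -2.051 2.158 -0.259
vertex -1.919 2.737 -0.395
vertex -3.206 2.653 0.731
endloop
endfacet
facet normal 0.657 0.030 0.753
outer loop
vertex -3.206 2.653 0.731
vertex -1.919 2.737 -0.395
vertex -3.075 3.232 0.594
endloop
endfacet
facet normal -0.721 0.310 0.619
outer loop
vertex -3.206 2.653 0.731
vertex -3.075 3.232 0.594
vertex -3.488 2.928 0.265
endloop
endfacet
facet normal 0.358 -0.288 -0.888
outer loop
vertex 1.214 2.21 -3.666
vertex 0.83 2.482 -3.909
vertex 1.292 2.717 -3.799
endloop
endfacet
facet normal 0.727 0.067 0.683
outer loop
vertex 1.214 2.21 -3.666
vertex 1.292 2.717 -3.799
vertex 0.41 2.818 -2.871
endloop
endfacet
facet normal 0.358 -0.289 -0.888
outer loop
vertex 1.292 2.717 -3.799
vertex 0.83 2.482 -3.909
vertex 0.907 2.989 -4.043
endloop
endfacet
facet normal 0.415 0.858 0.301
outer loop
vertex 1.292 2.717 -3.799
vertex 0.907 2.989 -4.043
vertex 0.41 2.818 -2.871
endloop
endfacet
facet normal 0.359 -0.289 -0.887
outer loop
vertex 0.907 2.989 -4.043
vertex 0.83 2.482 -3.909
vertex 0.445 2.753 -4.153
endloop
endfacet
facet normal -0.443 0.895 -0.057
outer loop
vertex 0.907 2.989 -4.043
vertex 0.445 2.753 -4.153
vertex 0.41 2.818 -2.871
endloop
endfacet
facet normal 0.360 -0.288 -0.888
outer loop
vertex 0.445 2.753 -4.153
vertex 0.83 2.482 -3.909
vertex 0.368 2.246 -4.02
endloop
endfacet
facet normal -0.989 0.141 -0.034
outer loop
vertex 0.445 2.753 -4.153
vertex 0.368 2.246 -4.02
vertex 0.41 2.818 -2.871
endloop
endfacet
facet normal 0.360 -0.288 -0.888
outer loop
vertex 0.368 2.246 -4.02
vertex 0.83 2.482 -3.909
vertex 0.753 1.975 -3.776
endloop
endfacet
facet normal -0.677 -0.649 0.348
outer loop
vertex 0.368 2.246 -4.02
vertex 0.753 1.975 -3.776
vertex 0.41 2.818 -2.871
endloop
endfacet
facet normal 0.358 -0.287 -0.888
outer loop
vertex 0.753 1.975 -3.776
vertex 0.83 2.482 -3.909
vertex 1.214 2.21 -3.666
endloop
endfacet
facet normal 0.181 -0.685 0.706
outer loop
vertex 0.753 1.975 -3.776
vertex 1.214 2.21 -3.666
vertex 0.41 2.818 -2.871
endloop
endfacet

endsolid


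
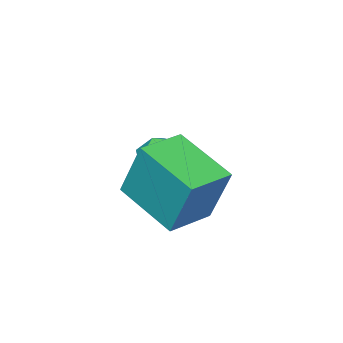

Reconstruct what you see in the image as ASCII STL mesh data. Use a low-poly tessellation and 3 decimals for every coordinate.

solid 
facet normal -0.982 0.181 -0.060
outer loop
vertex -2.683 -0.605 -0.571
vertex -2.388 0.822 -1.098
vertex -2.692 -1.12 -1.969
endloop
endfacet
facet normal -0.190 -0.921 0.340
outer loop
vertex -1.592 -1.322 -1.902
vertex -2.683 -0.605 -0.571
vertex -2.692 -1.12 -1.969
endloop
endfacet
facet normal -0.982 0.181 -0.060
outer loop
vertex -2.692 -1.12 -1.969
vertex -2.388 0.822 -1.098
vertex -2.397 0.307 -2.496
endloop
endfacet
facet normal -0.006 -0.345 -0.938
outer loop
vertex -2.397 0.307 -2.496
vertex -1.592 -1.322 -1.902
vertex -2.692 -1.12 -1.969
endloop
endfacet
facet normal 0.006 0.345 0.938
outer loop
vertex -2.683 -0.605 -0.571
vertex -1.288 0.62 -1.031
vertex -2.388 0.822 -1.098
endloop
endfacet
facet normal -0.190 -0.921 0.340
outer loop
vertex -1.583 -0.807 -0.504
vertex -2.683 -0.605 -0.571
vertex -1.592 -1.322 -1.902
endloop
endfacet
facet normal 0.006 0.345 0.938
outer loop
vertex -1.583 -0.807 -0.504
vertex -1.288 0.62 -1.031
vertex -2.683 -0.605 -0.571
endloop
endfacet
facet normal 0.190 0.921 -0.340
outer loop
vertex -2.388 0.822 -1.098
vertex -1.288 0.62 -1.031
vertex -2.397 0.307 -2.496
endloop
endfacet
facet normal -0.006 -0.345 -0.938
outer loop
vertex -1.297 0.105 -2.429
vertex -1.592 -1.322 -1.902
vertex -2.397 0.307 -2.496
endloop
endfacet
facet normal 0.190 0.921 -0.340
outer loop
vertex -2.397 0.307 -2.496
vertex -1.288 0.62 -1.031
vertex -1.297 0.105 -2.429
endloop
endfacet
facet normal 0.982 -0.181 0.060
outer loop
vertex -1.297 0.105 -2.429
vertex -1.583 -0.807 -0.504
vertex -1.592 -1.322 -1.902
endloop
endfacet
facet normal 0.982 -0.181 0.060
outer loop
vertex -1.288 0.62 -1.031
vertex -1.583 -0.807 -0.504
vertex -1.297 0.105 -2.429
endloop
endfacet
facet normal 0.058 0.325 0.944
outer loop
vertex -4.307 -1.66 -1.949
vertex -3.88 -2.172 -1.799
vertex -3.633 -1.574 -2.02
endloop
endfacet
facet normal -0.059 0.867 0.494
outer loop
vertex -4.307 -1.66 -1.949
vertex -3.633 -1.574 -2.02
vertex -4.06 -1.332 -2.495
endloop
endfacet
facet normal -0.663 0.735 0.142
outer loop
vertex -4.307 -1.66 -1.949
vertex -4.06 -1.332 -2.495
vertex -4.571 -1.779 -2.568
endloop
endfacet
facet normal -0.922 0.111 0.372
outer loop
vertex -4.307 -1.66 -1.949
vertex -4.571 -1.779 -2.568
vertex -4.46 -2.299 -2.137
endloop
endfacet
facet normal -0.475 -0.142 0.868
outer loop
vertex -4.307 -1.66 -1.949
vertex -4.46 -2.299 -2.137
vertex -3.88 -2.172 -1.799
endloop
endfacet
facet normal 0.475 0.880 0.021
outer loop
vertex -4.06 -1.332 -2.495
vertex -3.633 -1.574 -2.02
vertex -3.48 -1.641 -2.683
endloop
endfacet
facet normal 0.663 0.003 0.748
outer loop
vertex -3.633 -1.574 -2.02
vertex -3.88 -2.172 -1.799
vertex -3.369 -2.161 -2.252
endloop
endfacet
facet normal -0.199 -0.754 0.625
outer loop
vertex -3.88 -2.172 -1.799
vertex -4.46 -2.299 -2.137
vertex -3.88 -2.608 -2.325
endloop
endfacet
facet normal -0.922 -0.344 -0.178
outer loop
vertex -4.46 -2.299 -2.137
vertex -4.571 -1.779 -2.568
vertex -4.307 -2.366 -2.8
endloop
endfacet
facet normal -0.503 0.665 -0.551
outer loop
vertex -4.571 -1.779 -2.568
vertex -4.06 -1.332 -2.495
vertex -4.06 -1.768 -3.021
endloop
endfacet
facet normal 0.922 -0.111 -0.372
outer loop
vertex -3.633 -2.28 -2.871
vertex -3.48 -1.641 -2.683
vertex -3.369 -2.161 -2.252
endloop
endfacet
facet normal 0.663 -0.735 -0.142
outer loop
vertex -3.633 -2.28 -2.871
vertex -3.369 -2.161 -2.252
vertex -3.88 -2.608 -2.325
endloop
endfacet
facet normal 0.059 -0.867 -0.494
outer loop
vertex -3.633 -2.28 -2.871
vertex -3.88 -2.608 -2.325
vertex -4.307 -2.366 -2.8
endloop
endfacet
facet normal -0.058 -0.325 -0.944
outer loop
vertex -3.633 -2.28 -2.871
vertex -4.307 -2.366 -2.8
vertex -4.06 -1.768 -3.021
endloop
endfacet
facet normal 0.475 0.142 -0.868
outer loop
vertex -3.633 -2.28 -2.871
vertex -4.06 -1.768 -3.021
vertex -3.48 -1.641 -2.683
endloop
endfacet
facet normal 0.922 0.344 0.178
outer loop
vertex -3.369 -2.161 -2.252
vertex -3.48 -1.641 -2.683
vertex -3.633 -1.574 -2.02
endloop
endfacet
facet normal 0.503 -0.665 0.551
outer loop
vertex -3.88 -2.608 -2.325
vertex -3.369 -2.161 -2.252
vertex -3.88 -2.172 -1.799
endloop
endfacet
facet normal -0.475 -0.880 -0.021
outer loop
vertex -4.307 -2.366 -2.8
vertex -3.88 -2.608 -2.325
vertex -4.46 -2.299 -2.137
endloop
endfacet
facet normal -0.663 -0.003 -0.748
outer loop
vertex -4.06 -1.768 -3.021
vertex -4.307 -2.366 -2.8
vertex -4.571 -1.779 -2.568
endloop
endfacet
facet normal 0.199 0.754 -0.625
outer loop
vertex -3.48 -1.641 -2.683
vertex -4.06 -1.768 -3.021
vertex -4.06 -1.332 -2.495
endloop
endfacet

endsolid


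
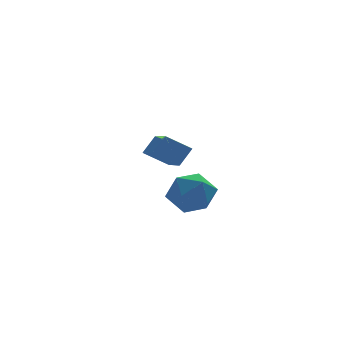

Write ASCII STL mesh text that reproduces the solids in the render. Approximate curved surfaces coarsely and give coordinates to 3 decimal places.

solid 
facet normal -0.585 -0.225 -0.779
outer loop
vertex 4.041 -1.576 2.134
vertex 3.186 -1.298 2.696
vertex 4.216 0.367 1.442
endloop
endfacet
facet normal 0.806 -0.262 -0.531
outer loop
vertex 4.714 0.558 2.104
vertex 4.041 -1.576 2.134
vertex 4.216 0.367 1.442
endloop
endfacet
facet normal -0.585 -0.225 -0.779
outer loop
vertex 4.216 0.367 1.442
vertex 3.186 -1.298 2.696
vertex 3.361 0.644 2.004
endloop
endfacet
facet normal 0.084 0.939 -0.334
outer loop
vertex 3.361 0.644 2.004
vertex 4.714 0.558 2.104
vertex 4.216 0.367 1.442
endloop
endfacet
facet normal -0.085 -0.938 0.335
outer loop
vertex 4.041 -1.576 2.134
vertex 3.684 -1.107 3.358
vertex 3.186 -1.298 2.696
endloop
endfacet
facet normal 0.806 -0.262 -0.531
outer loop
vertex 4.539 -1.384 2.796
vertex 4.041 -1.576 2.134
vertex 4.714 0.558 2.104
endloop
endfacet
facet normal -0.084 -0.938 0.335
outer loop
vertex 4.539 -1.384 2.796
vertex 3.684 -1.107 3.358
vertex 4.041 -1.576 2.134
endloop
endfacet
facet normal -0.806 0.262 0.531
outer loop
vertex 3.186 -1.298 2.696
vertex 3.684 -1.107 3.358
vertex 3.361 0.644 2.004
endloop
endfacet
facet normal 0.084 0.938 -0.336
outer loop
vertex 3.859 0.836 2.666
vertex 4.714 0.558 2.104
vertex 3.361 0.644 2.004
endloop
endfacet
facet normal -0.806 0.262 0.531
outer loop
vertex 3.361 0.644 2.004
vertex 3.684 -1.107 3.358
vertex 3.859 0.836 2.666
endloop
endfacet
facet normal 0.585 0.225 0.779
outer loop
vertex 3.859 0.836 2.666
vertex 4.539 -1.384 2.796
vertex 4.714 0.558 2.104
endloop
endfacet
facet normal 0.585 0.225 0.779
outer loop
vertex 3.684 -1.107 3.358
vertex 4.539 -1.384 2.796
vertex 3.859 0.836 2.666
endloop
endfacet
facet normal -0.789 0.478 0.385
outer loop
vertex 3.465 -3.147 2.008
vertex 2.919 -3.795 1.693
vertex 3.278 -3.869 2.52
endloop
endfacet
facet normal -0.203 0.601 0.773
outer loop
vertex 3.465 -3.147 2.008
vertex 3.278 -3.869 2.52
vertex 4.121 -3.543 2.488
endloop
endfacet
facet normal 0.287 0.894 0.345
outer loop
vertex 3.465 -3.147 2.008
vertex 4.121 -3.543 2.488
vertex 4.283 -3.268 1.641
endloop
endfacet
facet normal 0.003 0.952 -0.307
outer loop
vertex 3.465 -3.147 2.008
vertex 4.283 -3.268 1.641
vertex 3.539 -3.424 1.151
endloop
endfacet
facet normal -0.662 0.695 -0.282
outer loop
vertex 3.465 -3.147 2.008
vertex 3.539 -3.424 1.151
vertex 2.919 -3.795 1.693
endloop
endfacet
facet normal 0.049 -0.029 0.998
outer loop
vertex 4.121 -3.543 2.488
vertex 3.278 -3.869 2.52
vertex 3.981 -4.436 2.469
endloop
endfacet
facet normal -0.901 -0.226 0.371
outer loop
vertex 3.278 -3.869 2.52
vertex 2.919 -3.795 1.693
vertex 3.237 -4.592 1.979
endloop
endfacet
facet normal -0.694 0.124 -0.709
outer loop
vertex 2.919 -3.795 1.693
vertex 3.539 -3.424 1.151
vertex 3.399 -4.317 1.132
endloop
endfacet
facet normal 0.381 0.540 -0.750
outer loop
vertex 3.539 -3.424 1.151
vertex 4.283 -3.268 1.641
vertex 4.242 -3.991 1.1
endloop
endfacet
facet normal 0.842 0.445 0.306
outer loop
vertex 4.283 -3.268 1.641
vertex 4.121 -3.543 2.488
vertex 4.601 -4.065 1.927
endloop
endfacet
facet normal -0.003 -0.952 0.307
outer loop
vertex 4.055 -4.713 1.612
vertex 3.981 -4.436 2.469
vertex 3.237 -4.592 1.979
endloop
endfacet
facet normal -0.287 -0.894 -0.345
outer loop
vertex 4.055 -4.713 1.612
vertex 3.237 -4.592 1.979
vertex 3.399 -4.317 1.132
endloop
endfacet
facet normal 0.203 -0.601 -0.773
outer loop
vertex 4.055 -4.713 1.612
vertex 3.399 -4.317 1.132
vertex 4.242 -3.991 1.1
endloop
endfacet
facet normal 0.789 -0.478 -0.385
outer loop
vertex 4.055 -4.713 1.612
vertex 4.242 -3.991 1.1
vertex 4.601 -4.065 1.927
endloop
endfacet
facet normal 0.662 -0.695 0.282
outer loop
vertex 4.055 -4.713 1.612
vertex 4.601 -4.065 1.927
vertex 3.981 -4.436 2.469
endloop
endfacet
facet normal -0.381 -0.540 0.750
outer loop
vertex 3.237 -4.592 1.979
vertex 3.981 -4.436 2.469
vertex 3.278 -3.869 2.52
endloop
endfacet
facet normal -0.842 -0.445 -0.306
outer loop
vertex 3.399 -4.317 1.132
vertex 3.237 -4.592 1.979
vertex 2.919 -3.795 1.693
endloop
endfacet
facet normal -0.049 0.029 -0.998
outer loop
vertex 4.242 -3.991 1.1
vertex 3.399 -4.317 1.132
vertex 3.539 -3.424 1.151
endloop
endfacet
facet normal 0.901 0.226 -0.371
outer loop
vertex 4.601 -4.065 1.927
vertex 4.242 -3.991 1.1
vertex 4.283 -3.268 1.641
endloop
endfacet
facet normal 0.694 -0.124 0.709
outer loop
vertex 3.981 -4.436 2.469
vertex 4.601 -4.065 1.927
vertex 4.121 -3.543 2.488
endloop
endfacet

endsolid


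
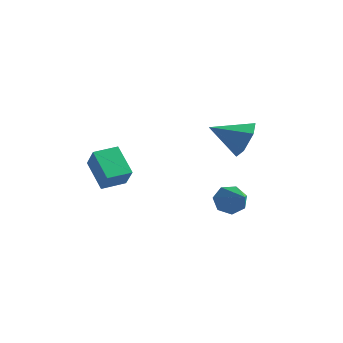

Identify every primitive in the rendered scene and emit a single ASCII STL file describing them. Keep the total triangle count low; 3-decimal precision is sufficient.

solid 
facet normal -0.668 0.530 -0.522
outer loop
vertex 1.649 0.803 -0.26
vertex 1.135 0.554 0.145
vertex 1.522 1.13 0.235
endloop
endfacet
facet normal 0.888 0.454 -0.072
outer loop
vertex 1.649 0.803 -0.26
vertex 1.522 1.13 0.235
vertex 2.405 -0.454 1.135
endloop
endfacet
facet normal -0.668 0.531 -0.521
outer loop
vertex 1.522 1.13 0.235
vertex 1.135 0.554 0.145
vertex 1.104 1.024 0.663
endloop
endfacet
facet normal 0.479 0.620 0.621
outer loop
vertex 1.522 1.13 0.235
vertex 1.104 1.024 0.663
vertex 2.405 -0.454 1.135
endloop
endfacet
facet normal -0.667 0.531 -0.522
outer loop
vertex 1.104 1.024 0.663
vertex 1.135 0.554 0.145
vertex 0.709 0.564 0.7
endloop
endfacet
facet normal -0.134 0.193 0.972
outer loop
vertex 1.104 1.024 0.663
vertex 0.709 0.564 0.7
vertex 2.405 -0.454 1.135
endloop
endfacet
facet normal -0.668 0.531 -0.522
outer loop
vertex 0.709 0.564 0.7
vertex 1.135 0.554 0.145
vertex 0.635 0.096 0.319
endloop
endfacet
facet normal -0.486 -0.504 0.714
outer loop
vertex 0.709 0.564 0.7
vertex 0.635 0.096 0.319
vertex 2.405 -0.454 1.135
endloop
endfacet
facet normal -0.668 0.531 -0.522
outer loop
vertex 0.635 0.096 0.319
vertex 1.135 0.554 0.145
vertex 0.938 -0.026 -0.193
endloop
endfacet
facet normal -0.313 -0.949 0.041
outer loop
vertex 0.635 0.096 0.319
vertex 0.938 -0.026 -0.193
vertex 2.405 -0.454 1.135
endloop
endfacet
facet normal -0.668 0.531 -0.522
outer loop
vertex 0.938 -0.026 -0.193
vertex 1.135 0.554 0.145
vertex 1.389 0.288 -0.451
endloop
endfacet
facet normal 0.252 -0.804 -0.538
outer loop
vertex 0.938 -0.026 -0.193
vertex 1.389 0.288 -0.451
vertex 2.405 -0.454 1.135
endloop
endfacet
facet normal -0.668 0.531 -0.522
outer loop
vertex 1.389 0.288 -0.451
vertex 1.135 0.554 0.145
vertex 1.649 0.803 -0.26
endloop
endfacet
facet normal 0.788 -0.179 -0.589
outer loop
vertex 1.389 0.288 -0.451
vertex 1.649 0.803 -0.26
vertex 2.405 -0.454 1.135
endloop
endfacet
facet normal -0.509 0.348 -0.787
outer loop
vertex -3.997 -1.663 1.634
vertex -3.482 -0.75 1.705
vertex -2.964 -2.175 0.739
endloop
endfacet
facet normal -0.490 -0.869 -0.068
outer loop
vertex -2.358 -2.59 1.675
vertex -3.997 -1.663 1.634
vertex -2.964 -2.175 0.739
endloop
endfacet
facet normal -0.509 0.349 -0.787
outer loop
vertex -2.964 -2.175 0.739
vertex -3.482 -0.75 1.705
vertex -2.449 -1.263 0.81
endloop
endfacet
facet normal 0.707 -0.351 -0.614
outer loop
vertex -2.449 -1.263 0.81
vertex -2.358 -2.59 1.675
vertex -2.964 -2.175 0.739
endloop
endfacet
facet normal -0.707 0.351 0.614
outer loop
vertex -3.997 -1.663 1.634
vertex -2.876 -1.165 2.641
vertex -3.482 -0.75 1.705
endloop
endfacet
facet normal -0.490 -0.869 -0.067
outer loop
vertex -3.391 -2.077 2.57
vertex -3.997 -1.663 1.634
vertex -2.358 -2.59 1.675
endloop
endfacet
facet normal -0.707 0.352 0.613
outer loop
vertex -3.391 -2.077 2.57
vertex -2.876 -1.165 2.641
vertex -3.997 -1.663 1.634
endloop
endfacet
facet normal 0.490 0.869 0.068
outer loop
vertex -3.482 -0.75 1.705
vertex -2.876 -1.165 2.641
vertex -2.449 -1.263 0.81
endloop
endfacet
facet normal 0.707 -0.351 -0.613
outer loop
vertex -1.843 -1.677 1.746
vertex -2.358 -2.59 1.675
vertex -2.449 -1.263 0.81
endloop
endfacet
facet normal 0.489 0.869 0.068
outer loop
vertex -2.449 -1.263 0.81
vertex -2.876 -1.165 2.641
vertex -1.843 -1.677 1.746
endloop
endfacet
facet normal 0.509 -0.348 0.787
outer loop
vertex -1.843 -1.677 1.746
vertex -3.391 -2.077 2.57
vertex -2.358 -2.59 1.675
endloop
endfacet
facet normal 0.509 -0.349 0.787
outer loop
vertex -2.876 -1.165 2.641
vertex -3.391 -2.077 2.57
vertex -1.843 -1.677 1.746
endloop
endfacet
facet normal 0.774 0.475 -0.419
outer loop
vertex 1.915 0.899 3.796
vertex 1.37 1.248 3.185
vertex 1.517 1.681 3.948
endloop
endfacet
facet normal 0.058 -0.162 0.985
outer loop
vertex 1.915 0.899 3.796
vertex 1.517 1.681 3.948
vertex 0.17 0.512 3.835
endloop
endfacet
facet normal 0.774 0.475 -0.419
outer loop
vertex 1.517 1.681 3.948
vertex 1.37 1.248 3.185
vertex 0.972 2.03 3.337
endloop
endfacet
facet normal -0.489 0.494 0.719
outer loop
vertex 1.517 1.681 3.948
vertex 0.972 2.03 3.337
vertex 0.17 0.512 3.835
endloop
endfacet
facet normal 0.774 0.475 -0.419
outer loop
vertex 0.972 2.03 3.337
vertex 1.37 1.248 3.185
vertex 0.825 1.597 2.574
endloop
endfacet
facet normal -0.892 0.445 -0.081
outer loop
vertex 0.972 2.03 3.337
vertex 0.825 1.597 2.574
vertex 0.17 0.512 3.835
endloop
endfacet
facet normal 0.774 0.474 -0.419
outer loop
vertex 0.825 1.597 2.574
vertex 1.37 1.248 3.185
vertex 1.222 0.815 2.422
endloop
endfacet
facet normal -0.747 -0.260 -0.612
outer loop
vertex 0.825 1.597 2.574
vertex 1.222 0.815 2.422
vertex 0.17 0.512 3.835
endloop
endfacet
facet normal 0.774 0.474 -0.419
outer loop
vertex 1.222 0.815 2.422
vertex 1.37 1.248 3.185
vertex 1.767 0.466 3.033
endloop
endfacet
facet normal -0.200 -0.917 -0.345
outer loop
vertex 1.222 0.815 2.422
vertex 1.767 0.466 3.033
vertex 0.17 0.512 3.835
endloop
endfacet
facet normal 0.774 0.474 -0.419
outer loop
vertex 1.767 0.466 3.033
vertex 1.37 1.248 3.185
vertex 1.915 0.899 3.796
endloop
endfacet
facet normal 0.203 -0.868 0.453
outer loop
vertex 1.767 0.466 3.033
vertex 1.915 0.899 3.796
vertex 0.17 0.512 3.835
endloop
endfacet

endsolid


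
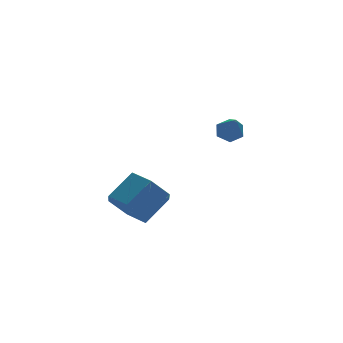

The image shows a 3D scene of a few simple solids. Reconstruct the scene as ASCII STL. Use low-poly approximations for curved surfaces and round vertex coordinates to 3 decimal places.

solid 
facet normal 0.195 0.734 -0.650
outer loop
vertex 1.879 -3.131 1.332
vertex 1.351 -3.154 1.148
vertex 1.485 -2.814 1.572
endloop
endfacet
facet normal 0.607 0.166 0.777
outer loop
vertex 1.879 -3.131 1.332
vertex 1.485 -2.814 1.572
vertex 1.009 -4.446 2.292
endloop
endfacet
facet normal 0.195 0.734 -0.650
outer loop
vertex 1.485 -2.814 1.572
vertex 1.351 -3.154 1.148
vertex 0.957 -2.837 1.388
endloop
endfacet
facet normal -0.310 0.458 0.833
outer loop
vertex 1.485 -2.814 1.572
vertex 0.957 -2.837 1.388
vertex 1.009 -4.446 2.292
endloop
endfacet
facet normal 0.196 0.735 -0.649
outer loop
vertex 0.957 -2.837 1.388
vertex 1.351 -3.154 1.148
vertex 0.823 -3.177 0.963
endloop
endfacet
facet normal -0.969 0.097 0.228
outer loop
vertex 0.957 -2.837 1.388
vertex 0.823 -3.177 0.963
vertex 1.009 -4.446 2.292
endloop
endfacet
facet normal 0.196 0.735 -0.649
outer loop
vertex 0.823 -3.177 0.963
vertex 1.351 -3.154 1.148
vertex 1.217 -3.494 0.723
endloop
endfacet
facet normal -0.710 -0.556 -0.432
outer loop
vertex 0.823 -3.177 0.963
vertex 1.217 -3.494 0.723
vertex 1.009 -4.446 2.292
endloop
endfacet
facet normal 0.196 0.735 -0.649
outer loop
vertex 1.217 -3.494 0.723
vertex 1.351 -3.154 1.148
vertex 1.745 -3.471 0.908
endloop
endfacet
facet normal 0.208 -0.848 -0.487
outer loop
vertex 1.217 -3.494 0.723
vertex 1.745 -3.471 0.908
vertex 1.009 -4.446 2.292
endloop
endfacet
facet normal 0.195 0.734 -0.650
outer loop
vertex 1.745 -3.471 0.908
vertex 1.351 -3.154 1.148
vertex 1.879 -3.131 1.332
endloop
endfacet
facet normal 0.865 -0.487 0.117
outer loop
vertex 1.745 -3.471 0.908
vertex 1.879 -3.131 1.332
vertex 1.009 -4.446 2.292
endloop
endfacet
facet normal -0.756 -0.262 -0.600
outer loop
vertex -1.388 -1.623 -3.916
vertex -2.052 -1.421 -3.168
vertex -1.785 -0.688 -3.825
endloop
endfacet
facet normal 0.527 0.301 -0.795
outer loop
vertex -1.388 -1.623 -3.916
vertex -1.785 -0.688 -3.825
vertex -0.285 -1.24 -3.04
endloop
endfacet
facet normal 0.527 0.300 -0.795
outer loop
vertex -0.285 -1.24 -3.04
vertex -1.785 -0.688 -3.825
vertex -0.681 -0.305 -2.949
endloop
endfacet
facet normal 0.756 0.262 0.600
outer loop
vertex -0.285 -1.24 -3.04
vertex -0.681 -0.305 -2.949
vertex -0.948 -1.039 -2.292
endloop
endfacet
facet normal -0.756 -0.262 -0.600
outer loop
vertex -1.785 -0.688 -3.825
vertex -2.052 -1.421 -3.168
vertex -2.449 -0.486 -3.077
endloop
endfacet
facet normal -0.074 0.944 -0.320
outer loop
vertex -1.785 -0.688 -3.825
vertex -2.449 -0.486 -3.077
vertex -0.681 -0.305 -2.949
endloop
endfacet
facet normal -0.074 0.944 -0.320
outer loop
vertex -0.681 -0.305 -2.949
vertex -2.449 -0.486 -3.077
vertex -1.345 -0.103 -2.201
endloop
endfacet
facet normal 0.756 0.262 0.600
outer loop
vertex -0.681 -0.305 -2.949
vertex -1.345 -0.103 -2.201
vertex -0.948 -1.039 -2.292
endloop
endfacet
facet normal -0.756 -0.263 -0.600
outer loop
vertex -2.449 -0.486 -3.077
vertex -2.052 -1.421 -3.168
vertex -2.715 -1.22 -2.42
endloop
endfacet
facet normal -0.600 0.643 0.475
outer loop
vertex -2.449 -0.486 -3.077
vertex -2.715 -1.22 -2.42
vertex -1.345 -0.103 -2.201
endloop
endfacet
facet normal -0.600 0.643 0.475
outer loop
vertex -1.345 -0.103 -2.201
vertex -2.715 -1.22 -2.42
vertex -1.612 -0.837 -1.544
endloop
endfacet
facet normal 0.756 0.262 0.600
outer loop
vertex -1.345 -0.103 -2.201
vertex -1.612 -0.837 -1.544
vertex -0.948 -1.039 -2.292
endloop
endfacet
facet normal -0.756 -0.262 -0.600
outer loop
vertex -2.715 -1.22 -2.42
vertex -2.052 -1.421 -3.168
vertex -2.319 -2.155 -2.511
endloop
endfacet
facet normal -0.527 -0.301 0.795
outer loop
vertex -2.715 -1.22 -2.42
vertex -2.319 -2.155 -2.511
vertex -1.612 -0.837 -1.544
endloop
endfacet
facet normal -0.527 -0.301 0.795
outer loop
vertex -1.612 -0.837 -1.544
vertex -2.319 -2.155 -2.511
vertex -1.215 -1.772 -1.635
endloop
endfacet
facet normal 0.756 0.262 0.600
outer loop
vertex -1.612 -0.837 -1.544
vertex -1.215 -1.772 -1.635
vertex -0.948 -1.039 -2.292
endloop
endfacet
facet normal -0.756 -0.262 -0.600
outer loop
vertex -2.319 -2.155 -2.511
vertex -2.052 -1.421 -3.168
vertex -1.655 -2.357 -3.259
endloop
endfacet
facet normal 0.074 -0.944 0.320
outer loop
vertex -2.319 -2.155 -2.511
vertex -1.655 -2.357 -3.259
vertex -1.215 -1.772 -1.635
endloop
endfacet
facet normal 0.074 -0.944 0.320
outer loop
vertex -1.215 -1.772 -1.635
vertex -1.655 -2.357 -3.259
vertex -0.551 -1.974 -2.383
endloop
endfacet
facet normal 0.756 0.262 0.600
outer loop
vertex -1.215 -1.772 -1.635
vertex -0.551 -1.974 -2.383
vertex -0.948 -1.039 -2.292
endloop
endfacet
facet normal -0.756 -0.262 -0.600
outer loop
vertex -1.655 -2.357 -3.259
vertex -2.052 -1.421 -3.168
vertex -1.388 -1.623 -3.916
endloop
endfacet
facet normal 0.600 -0.644 -0.475
outer loop
vertex -1.655 -2.357 -3.259
vertex -1.388 -1.623 -3.916
vertex -0.551 -1.974 -2.383
endloop
endfacet
facet normal 0.601 -0.643 -0.475
outer loop
vertex -0.551 -1.974 -2.383
vertex -1.388 -1.623 -3.916
vertex -0.285 -1.24 -3.04
endloop
endfacet
facet normal 0.756 0.263 0.600
outer loop
vertex -0.551 -1.974 -2.383
vertex -0.285 -1.24 -3.04
vertex -0.948 -1.039 -2.292
endloop
endfacet

endsolid


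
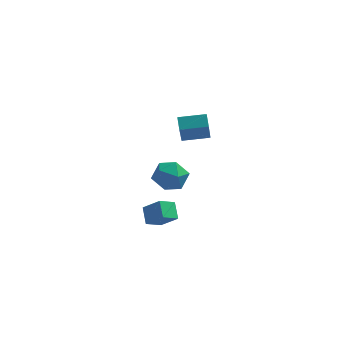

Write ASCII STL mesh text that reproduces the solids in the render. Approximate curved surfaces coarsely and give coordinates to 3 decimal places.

solid 
facet normal -0.694 0.277 -0.664
outer loop
vertex -4.325 -2.77 -1.208
vertex -4.568 -1.982 -0.625
vertex -3.653 -2.214 -1.678
endloop
endfacet
facet normal 0.241 -0.780 -0.578
outer loop
vertex -2.792 -2.558 -0.855
vertex -4.325 -2.77 -1.208
vertex -3.653 -2.214 -1.678
endloop
endfacet
facet normal -0.694 0.276 -0.664
outer loop
vertex -3.653 -2.214 -1.678
vertex -4.568 -1.982 -0.625
vertex -3.897 -1.426 -1.095
endloop
endfacet
facet normal 0.678 0.561 -0.475
outer loop
vertex -3.897 -1.426 -1.095
vertex -2.792 -2.558 -0.855
vertex -3.653 -2.214 -1.678
endloop
endfacet
facet normal -0.678 -0.561 0.475
outer loop
vertex -4.325 -2.77 -1.208
vertex -3.707 -2.326 0.198
vertex -4.568 -1.982 -0.625
endloop
endfacet
facet normal 0.241 -0.780 -0.578
outer loop
vertex -3.463 -3.114 -0.385
vertex -4.325 -2.77 -1.208
vertex -2.792 -2.558 -0.855
endloop
endfacet
facet normal -0.678 -0.561 0.475
outer loop
vertex -3.463 -3.114 -0.385
vertex -3.707 -2.326 0.198
vertex -4.325 -2.77 -1.208
endloop
endfacet
facet normal -0.241 0.780 0.578
outer loop
vertex -4.568 -1.982 -0.625
vertex -3.707 -2.326 0.198
vertex -3.897 -1.426 -1.095
endloop
endfacet
facet normal 0.678 0.561 -0.475
outer loop
vertex -3.035 -1.77 -0.272
vertex -2.792 -2.558 -0.855
vertex -3.897 -1.426 -1.095
endloop
endfacet
facet normal -0.241 0.780 0.578
outer loop
vertex -3.897 -1.426 -1.095
vertex -3.707 -2.326 0.198
vertex -3.035 -1.77 -0.272
endloop
endfacet
facet normal 0.695 -0.277 0.664
outer loop
vertex -3.035 -1.77 -0.272
vertex -3.463 -3.114 -0.385
vertex -2.792 -2.558 -0.855
endloop
endfacet
facet normal 0.694 -0.277 0.665
outer loop
vertex -3.707 -2.326 0.198
vertex -3.463 -3.114 -0.385
vertex -3.035 -1.77 -0.272
endloop
endfacet
facet normal -0.979 -0.169 -0.116
outer loop
vertex -3.209 2.079 2.299
vertex -3.377 2.727 2.774
vertex -3.222 3.325 0.596
endloop
endfacet
facet normal 0.204 -0.789 -0.579
outer loop
vertex -1.783 3.573 0.766
vertex -3.209 2.079 2.299
vertex -3.222 3.325 0.596
endloop
endfacet
facet normal -0.979 -0.169 -0.116
outer loop
vertex -3.222 3.325 0.596
vertex -3.377 2.727 2.774
vertex -3.39 3.972 1.071
endloop
endfacet
facet normal -0.006 0.591 -0.807
outer loop
vertex -3.39 3.972 1.071
vertex -1.783 3.573 0.766
vertex -3.222 3.325 0.596
endloop
endfacet
facet normal 0.006 -0.590 0.807
outer loop
vertex -3.209 2.079 2.299
vertex -1.938 2.975 2.944
vertex -3.377 2.727 2.774
endloop
endfacet
facet normal 0.205 -0.789 -0.579
outer loop
vertex -1.77 2.328 2.469
vertex -3.209 2.079 2.299
vertex -1.783 3.573 0.766
endloop
endfacet
facet normal 0.007 -0.591 0.807
outer loop
vertex -1.77 2.328 2.469
vertex -1.938 2.975 2.944
vertex -3.209 2.079 2.299
endloop
endfacet
facet normal -0.204 0.789 0.579
outer loop
vertex -3.377 2.727 2.774
vertex -1.938 2.975 2.944
vertex -3.39 3.972 1.071
endloop
endfacet
facet normal -0.007 0.590 -0.807
outer loop
vertex -1.951 4.221 1.241
vertex -1.783 3.573 0.766
vertex -3.39 3.972 1.071
endloop
endfacet
facet normal -0.205 0.789 0.579
outer loop
vertex -3.39 3.972 1.071
vertex -1.938 2.975 2.944
vertex -1.951 4.221 1.241
endloop
endfacet
facet normal 0.979 0.169 0.116
outer loop
vertex -1.951 4.221 1.241
vertex -1.77 2.328 2.469
vertex -1.783 3.573 0.766
endloop
endfacet
facet normal 0.979 0.169 0.116
outer loop
vertex -1.938 2.975 2.944
vertex -1.77 2.328 2.469
vertex -1.951 4.221 1.241
endloop
endfacet
facet normal -0.872 0.487 -0.051
outer loop
vertex -3.538 -2.47 2.236
vertex -3.999 -3.264 2.541
vertex -3.675 -2.617 3.182
endloop
endfacet
facet normal -0.337 0.937 0.097
outer loop
vertex -3.538 -2.47 2.236
vertex -3.675 -2.617 3.182
vertex -2.827 -2.279 2.863
endloop
endfacet
facet normal 0.141 0.891 -0.431
outer loop
vertex -3.538 -2.47 2.236
vertex -2.827 -2.279 2.863
vertex -2.627 -2.717 2.024
endloop
endfacet
facet normal -0.099 0.413 -0.905
outer loop
vertex -3.538 -2.47 2.236
vertex -2.627 -2.717 2.024
vertex -3.352 -3.326 1.825
endloop
endfacet
facet normal -0.725 0.164 -0.669
outer loop
vertex -3.538 -2.47 2.236
vertex -3.352 -3.326 1.825
vertex -3.999 -3.264 2.541
endloop
endfacet
facet normal -0.023 0.716 0.698
outer loop
vertex -2.827 -2.279 2.863
vertex -3.675 -2.617 3.182
vertex -2.848 -2.954 3.555
endloop
endfacet
facet normal -0.888 -0.011 0.460
outer loop
vertex -3.675 -2.617 3.182
vertex -3.999 -3.264 2.541
vertex -3.573 -3.563 3.356
endloop
endfacet
facet normal -0.650 -0.534 -0.541
outer loop
vertex -3.999 -3.264 2.541
vertex -3.352 -3.326 1.825
vertex -3.373 -4.001 2.517
endloop
endfacet
facet normal 0.363 -0.131 -0.923
outer loop
vertex -3.352 -3.326 1.825
vertex -2.627 -2.717 2.024
vertex -2.525 -3.663 2.198
endloop
endfacet
facet normal 0.750 0.642 -0.156
outer loop
vertex -2.627 -2.717 2.024
vertex -2.827 -2.279 2.863
vertex -2.201 -3.016 2.839
endloop
endfacet
facet normal 0.099 -0.413 0.905
outer loop
vertex -2.662 -3.81 3.144
vertex -2.848 -2.954 3.555
vertex -3.573 -3.563 3.356
endloop
endfacet
facet normal -0.141 -0.891 0.431
outer loop
vertex -2.662 -3.81 3.144
vertex -3.573 -3.563 3.356
vertex -3.373 -4.001 2.517
endloop
endfacet
facet normal 0.337 -0.937 -0.097
outer loop
vertex -2.662 -3.81 3.144
vertex -3.373 -4.001 2.517
vertex -2.525 -3.663 2.198
endloop
endfacet
facet normal 0.872 -0.487 0.051
outer loop
vertex -2.662 -3.81 3.144
vertex -2.525 -3.663 2.198
vertex -2.201 -3.016 2.839
endloop
endfacet
facet normal 0.725 -0.164 0.669
outer loop
vertex -2.662 -3.81 3.144
vertex -2.201 -3.016 2.839
vertex -2.848 -2.954 3.555
endloop
endfacet
facet normal -0.363 0.131 0.923
outer loop
vertex -3.573 -3.563 3.356
vertex -2.848 -2.954 3.555
vertex -3.675 -2.617 3.182
endloop
endfacet
facet normal -0.750 -0.642 0.156
outer loop
vertex -3.373 -4.001 2.517
vertex -3.573 -3.563 3.356
vertex -3.999 -3.264 2.541
endloop
endfacet
facet normal 0.023 -0.716 -0.698
outer loop
vertex -2.525 -3.663 2.198
vertex -3.373 -4.001 2.517
vertex -3.352 -3.326 1.825
endloop
endfacet
facet normal 0.888 0.011 -0.460
outer loop
vertex -2.201 -3.016 2.839
vertex -2.525 -3.663 2.198
vertex -2.627 -2.717 2.024
endloop
endfacet
facet normal 0.650 0.534 0.541
outer loop
vertex -2.848 -2.954 3.555
vertex -2.201 -3.016 2.839
vertex -2.827 -2.279 2.863
endloop
endfacet

endsolid
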